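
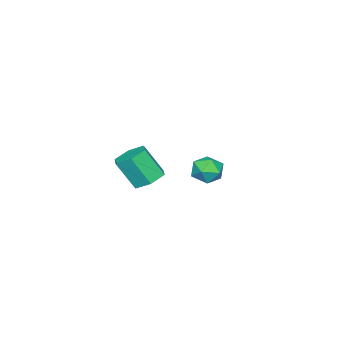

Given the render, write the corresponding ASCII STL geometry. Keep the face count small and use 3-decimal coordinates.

solid 
facet normal -0.180 0.496 -0.849
outer loop
vertex 2.665 3.28 -1.129
vertex 1.893 3.467 -0.856
vertex 2.534 3.984 -0.69
endloop
endfacet
facet normal 0.971 0.226 -0.073
outer loop
vertex 2.665 3.28 -1.129
vertex 2.534 3.984 -0.69
vertex 2.959 2.465 0.263
endloop
endfacet
facet normal 0.971 0.226 -0.074
outer loop
vertex 2.959 2.465 0.263
vertex 2.534 3.984 -0.69
vertex 2.829 3.169 0.703
endloop
endfacet
facet normal 0.179 -0.497 0.849
outer loop
vertex 2.959 2.465 0.263
vertex 2.829 3.169 0.703
vertex 2.187 2.653 0.536
endloop
endfacet
facet normal -0.180 0.496 -0.849
outer loop
vertex 2.534 3.984 -0.69
vertex 1.893 3.467 -0.856
vertex 1.762 4.171 -0.417
endloop
endfacet
facet normal 0.350 0.839 0.417
outer loop
vertex 2.534 3.984 -0.69
vertex 1.762 4.171 -0.417
vertex 2.829 3.169 0.703
endloop
endfacet
facet normal 0.350 0.839 0.417
outer loop
vertex 2.829 3.169 0.703
vertex 1.762 4.171 -0.417
vertex 2.057 3.356 0.976
endloop
endfacet
facet normal 0.179 -0.498 0.848
outer loop
vertex 2.829 3.169 0.703
vertex 2.057 3.356 0.976
vertex 2.187 2.653 0.536
endloop
endfacet
facet normal -0.180 0.496 -0.849
outer loop
vertex 1.762 4.171 -0.417
vertex 1.893 3.467 -0.856
vertex 1.121 3.655 -0.583
endloop
endfacet
facet normal -0.620 0.613 0.490
outer loop
vertex 1.762 4.171 -0.417
vertex 1.121 3.655 -0.583
vertex 2.057 3.356 0.976
endloop
endfacet
facet normal -0.620 0.613 0.490
outer loop
vertex 2.057 3.356 0.976
vertex 1.121 3.655 -0.583
vertex 1.415 2.84 0.809
endloop
endfacet
facet normal 0.179 -0.498 0.848
outer loop
vertex 2.057 3.356 0.976
vertex 1.415 2.84 0.809
vertex 2.187 2.653 0.536
endloop
endfacet
facet normal -0.179 0.497 -0.849
outer loop
vertex 1.121 3.655 -0.583
vertex 1.893 3.467 -0.856
vertex 1.251 2.951 -1.023
endloop
endfacet
facet normal -0.972 -0.225 0.073
outer loop
vertex 1.121 3.655 -0.583
vertex 1.251 2.951 -1.023
vertex 1.415 2.84 0.809
endloop
endfacet
facet normal -0.971 -0.226 0.073
outer loop
vertex 1.415 2.84 0.809
vertex 1.251 2.951 -1.023
vertex 1.546 2.136 0.37
endloop
endfacet
facet normal 0.180 -0.496 0.849
outer loop
vertex 1.415 2.84 0.809
vertex 1.546 2.136 0.37
vertex 2.187 2.653 0.536
endloop
endfacet
facet normal -0.179 0.498 -0.848
outer loop
vertex 1.251 2.951 -1.023
vertex 1.893 3.467 -0.856
vertex 2.023 2.764 -1.296
endloop
endfacet
facet normal -0.350 -0.839 -0.417
outer loop
vertex 1.251 2.951 -1.023
vertex 2.023 2.764 -1.296
vertex 1.546 2.136 0.37
endloop
endfacet
facet normal -0.350 -0.839 -0.417
outer loop
vertex 1.546 2.136 0.37
vertex 2.023 2.764 -1.296
vertex 2.318 1.949 0.097
endloop
endfacet
facet normal 0.180 -0.496 0.849
outer loop
vertex 1.546 2.136 0.37
vertex 2.318 1.949 0.097
vertex 2.187 2.653 0.536
endloop
endfacet
facet normal -0.179 0.498 -0.848
outer loop
vertex 2.023 2.764 -1.296
vertex 1.893 3.467 -0.856
vertex 2.665 3.28 -1.129
endloop
endfacet
facet normal 0.620 -0.613 -0.490
outer loop
vertex 2.023 2.764 -1.296
vertex 2.665 3.28 -1.129
vertex 2.318 1.949 0.097
endloop
endfacet
facet normal 0.620 -0.613 -0.490
outer loop
vertex 2.318 1.949 0.097
vertex 2.665 3.28 -1.129
vertex 2.959 2.465 0.263
endloop
endfacet
facet normal 0.180 -0.496 0.849
outer loop
vertex 2.318 1.949 0.097
vertex 2.959 2.465 0.263
vertex 2.187 2.653 0.536
endloop
endfacet
facet normal 0.515 0.622 0.589
outer loop
vertex -3.527 3.602 -2.888
vertex -3.642 3.059 -2.214
vertex -2.944 2.971 -2.731
endloop
endfacet
facet normal 0.742 0.665 -0.085
outer loop
vertex -3.527 3.602 -2.888
vertex -2.944 2.971 -2.731
vertex -3.191 3.142 -3.55
endloop
endfacet
facet normal 0.188 0.849 -0.494
outer loop
vertex -3.527 3.602 -2.888
vertex -3.191 3.142 -3.55
vertex -4.042 3.336 -3.54
endloop
endfacet
facet normal -0.384 0.920 -0.072
outer loop
vertex -3.527 3.602 -2.888
vertex -4.042 3.336 -3.54
vertex -4.321 3.284 -2.715
endloop
endfacet
facet normal -0.182 0.781 0.598
outer loop
vertex -3.527 3.602 -2.888
vertex -4.321 3.284 -2.715
vertex -3.642 3.059 -2.214
endloop
endfacet
facet normal 0.958 0.015 -0.286
outer loop
vertex -3.191 3.142 -3.55
vertex -2.944 2.971 -2.731
vertex -3.099 2.316 -3.285
endloop
endfacet
facet normal 0.590 -0.053 0.806
outer loop
vertex -2.944 2.971 -2.731
vertex -3.642 3.059 -2.214
vertex -3.378 2.264 -2.46
endloop
endfacet
facet normal -0.537 0.203 0.819
outer loop
vertex -3.642 3.059 -2.214
vertex -4.321 3.284 -2.715
vertex -4.229 2.458 -2.45
endloop
endfacet
facet normal -0.864 0.429 -0.265
outer loop
vertex -4.321 3.284 -2.715
vertex -4.042 3.336 -3.54
vertex -4.476 2.629 -3.269
endloop
endfacet
facet normal 0.060 0.313 -0.948
outer loop
vertex -4.042 3.336 -3.54
vertex -3.191 3.142 -3.55
vertex -3.778 2.541 -3.786
endloop
endfacet
facet normal 0.384 -0.920 0.072
outer loop
vertex -3.893 1.998 -3.112
vertex -3.099 2.316 -3.285
vertex -3.378 2.264 -2.46
endloop
endfacet
facet normal -0.188 -0.849 0.494
outer loop
vertex -3.893 1.998 -3.112
vertex -3.378 2.264 -2.46
vertex -4.229 2.458 -2.45
endloop
endfacet
facet normal -0.742 -0.665 0.085
outer loop
vertex -3.893 1.998 -3.112
vertex -4.229 2.458 -2.45
vertex -4.476 2.629 -3.269
endloop
endfacet
facet normal -0.515 -0.622 -0.589
outer loop
vertex -3.893 1.998 -3.112
vertex -4.476 2.629 -3.269
vertex -3.778 2.541 -3.786
endloop
endfacet
facet normal 0.182 -0.781 -0.598
outer loop
vertex -3.893 1.998 -3.112
vertex -3.778 2.541 -3.786
vertex -3.099 2.316 -3.285
endloop
endfacet
facet normal 0.864 -0.429 0.265
outer loop
vertex -3.378 2.264 -2.46
vertex -3.099 2.316 -3.285
vertex -2.944 2.971 -2.731
endloop
endfacet
facet normal -0.060 -0.313 0.948
outer loop
vertex -4.229 2.458 -2.45
vertex -3.378 2.264 -2.46
vertex -3.642 3.059 -2.214
endloop
endfacet
facet normal -0.958 -0.015 0.286
outer loop
vertex -4.476 2.629 -3.269
vertex -4.229 2.458 -2.45
vertex -4.321 3.284 -2.715
endloop
endfacet
facet normal -0.590 0.053 -0.806
outer loop
vertex -3.778 2.541 -3.786
vertex -4.476 2.629 -3.269
vertex -4.042 3.336 -3.54
endloop
endfacet
facet normal 0.537 -0.203 -0.819
outer loop
vertex -3.099 2.316 -3.285
vertex -3.778 2.541 -3.786
vertex -3.191 3.142 -3.55
endloop
endfacet

endsolid


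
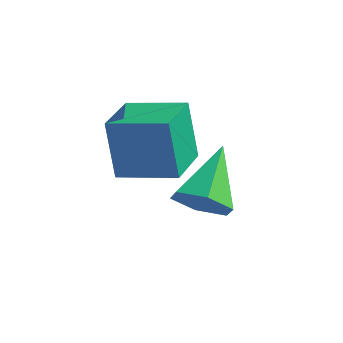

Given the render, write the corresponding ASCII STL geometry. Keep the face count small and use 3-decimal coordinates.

solid 
facet normal 0.008 -0.904 -0.427
outer loop
vertex 0.795 0.405 0.534
vertex 0.489 0.787 -0.281
vertex 1.421 0.715 -0.111
endloop
endfacet
facet normal 0.694 0.087 0.715
outer loop
vertex 0.795 0.405 0.534
vertex 1.421 0.715 -0.111
vertex 0.471 2.613 0.581
endloop
endfacet
facet normal 0.008 -0.905 -0.426
outer loop
vertex 1.421 0.715 -0.111
vertex 0.489 0.787 -0.281
vertex 1.114 1.096 -0.925
endloop
endfacet
facet normal 0.873 0.476 -0.107
outer loop
vertex 1.421 0.715 -0.111
vertex 1.114 1.096 -0.925
vertex 0.471 2.613 0.581
endloop
endfacet
facet normal 0.008 -0.905 -0.426
outer loop
vertex 1.114 1.096 -0.925
vertex 0.489 0.787 -0.281
vertex 0.182 1.168 -1.095
endloop
endfacet
facet normal 0.177 0.730 -0.660
outer loop
vertex 1.114 1.096 -0.925
vertex 0.182 1.168 -1.095
vertex 0.471 2.613 0.581
endloop
endfacet
facet normal 0.009 -0.904 -0.427
outer loop
vertex 0.182 1.168 -1.095
vertex 0.489 0.787 -0.281
vertex -0.443 0.858 -0.451
endloop
endfacet
facet normal -0.700 0.596 -0.393
outer loop
vertex 0.182 1.168 -1.095
vertex -0.443 0.858 -0.451
vertex 0.471 2.613 0.581
endloop
endfacet
facet normal 0.009 -0.904 -0.427
outer loop
vertex -0.443 0.858 -0.451
vertex 0.489 0.787 -0.281
vertex -0.137 0.477 0.363
endloop
endfacet
facet normal -0.880 0.207 0.428
outer loop
vertex -0.443 0.858 -0.451
vertex -0.137 0.477 0.363
vertex 0.471 2.613 0.581
endloop
endfacet
facet normal 0.008 -0.904 -0.427
outer loop
vertex -0.137 0.477 0.363
vertex 0.489 0.787 -0.281
vertex 0.795 0.405 0.534
endloop
endfacet
facet normal -0.184 -0.048 0.982
outer loop
vertex -0.137 0.477 0.363
vertex 0.795 0.405 0.534
vertex 0.471 2.613 0.581
endloop
endfacet
facet normal -0.963 -0.084 -0.256
outer loop
vertex -3.34 3.295 -0.384
vertex -3.336 4.935 -0.935
vertex -2.801 2.68 -2.209
endloop
endfacet
facet normal -0.002 -0.948 0.319
outer loop
vertex -0.904 2.845 -1.705
vertex -3.34 3.295 -0.384
vertex -2.801 2.68 -2.209
endloop
endfacet
facet normal -0.963 -0.084 -0.256
outer loop
vertex -2.801 2.68 -2.209
vertex -3.336 4.935 -0.935
vertex -2.797 4.32 -2.761
endloop
endfacet
facet normal 0.269 -0.308 -0.913
outer loop
vertex -2.797 4.32 -2.761
vertex -0.904 2.845 -1.705
vertex -2.801 2.68 -2.209
endloop
endfacet
facet normal -0.269 0.307 0.913
outer loop
vertex -3.34 3.295 -0.384
vertex -1.439 5.1 -0.431
vertex -3.336 4.935 -0.935
endloop
endfacet
facet normal -0.002 -0.948 0.319
outer loop
vertex -1.443 3.46 0.121
vertex -3.34 3.295 -0.384
vertex -0.904 2.845 -1.705
endloop
endfacet
facet normal -0.270 0.308 0.912
outer loop
vertex -1.443 3.46 0.121
vertex -1.439 5.1 -0.431
vertex -3.34 3.295 -0.384
endloop
endfacet
facet normal 0.002 0.948 -0.319
outer loop
vertex -3.336 4.935 -0.935
vertex -1.439 5.1 -0.431
vertex -2.797 4.32 -2.761
endloop
endfacet
facet normal 0.270 -0.307 -0.913
outer loop
vertex -0.9 4.485 -2.256
vertex -0.904 2.845 -1.705
vertex -2.797 4.32 -2.761
endloop
endfacet
facet normal 0.002 0.948 -0.319
outer loop
vertex -2.797 4.32 -2.761
vertex -1.439 5.1 -0.431
vertex -0.9 4.485 -2.256
endloop
endfacet
facet normal 0.963 0.084 0.256
outer loop
vertex -0.9 4.485 -2.256
vertex -1.443 3.46 0.121
vertex -0.904 2.845 -1.705
endloop
endfacet
facet normal 0.963 0.084 0.256
outer loop
vertex -1.439 5.1 -0.431
vertex -1.443 3.46 0.121
vertex -0.9 4.485 -2.256
endloop
endfacet

endsolid


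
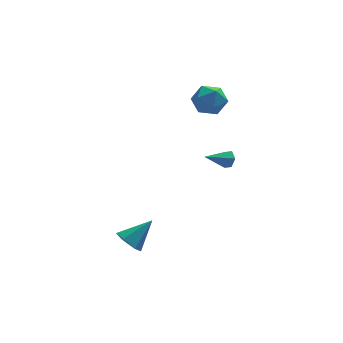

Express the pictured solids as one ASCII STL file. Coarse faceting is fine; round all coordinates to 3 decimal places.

solid 
facet normal -0.731 -0.242 -0.638
outer loop
vertex -3.785 -1.816 -4.979
vertex -4.24 -2.302 -4.274
vertex -4.429 -1.361 -4.414
endloop
endfacet
facet normal 0.420 0.878 -0.228
outer loop
vertex -3.785 -1.816 -4.979
vertex -4.429 -1.361 -4.414
vertex -2.72 -1.798 -2.946
endloop
endfacet
facet normal -0.731 -0.242 -0.639
outer loop
vertex -4.429 -1.361 -4.414
vertex -4.24 -2.302 -4.274
vertex -4.884 -1.848 -3.709
endloop
endfacet
facet normal -0.187 0.861 0.474
outer loop
vertex -4.429 -1.361 -4.414
vertex -4.884 -1.848 -3.709
vertex -2.72 -1.798 -2.946
endloop
endfacet
facet normal -0.731 -0.242 -0.639
outer loop
vertex -4.884 -1.848 -3.709
vertex -4.24 -2.302 -4.274
vertex -4.695 -2.789 -3.569
endloop
endfacet
facet normal -0.333 0.073 0.940
outer loop
vertex -4.884 -1.848 -3.709
vertex -4.695 -2.789 -3.569
vertex -2.72 -1.798 -2.946
endloop
endfacet
facet normal -0.730 -0.242 -0.639
outer loop
vertex -4.695 -2.789 -3.569
vertex -4.24 -2.302 -4.274
vertex -4.05 -3.243 -4.134
endloop
endfacet
facet normal 0.127 -0.697 0.706
outer loop
vertex -4.695 -2.789 -3.569
vertex -4.05 -3.243 -4.134
vertex -2.72 -1.798 -2.946
endloop
endfacet
facet normal -0.730 -0.242 -0.639
outer loop
vertex -4.05 -3.243 -4.134
vertex -4.24 -2.302 -4.274
vertex -3.595 -2.756 -4.839
endloop
endfacet
facet normal 0.734 -0.679 0.004
outer loop
vertex -4.05 -3.243 -4.134
vertex -3.595 -2.756 -4.839
vertex -2.72 -1.798 -2.946
endloop
endfacet
facet normal -0.730 -0.243 -0.639
outer loop
vertex -3.595 -2.756 -4.839
vertex -4.24 -2.302 -4.274
vertex -3.785 -1.816 -4.979
endloop
endfacet
facet normal 0.880 0.109 -0.462
outer loop
vertex -3.595 -2.756 -4.839
vertex -3.785 -1.816 -4.979
vertex -2.72 -1.798 -2.946
endloop
endfacet
facet normal -0.979 -0.204 -0.010
outer loop
vertex 0.684 3.294 3.83
vertex 0.913 2.222 3.32
vertex 0.88 2.323 4.524
endloop
endfacet
facet normal -0.813 0.221 0.539
outer loop
vertex 0.684 3.294 3.83
vertex 0.88 2.323 4.524
vertex 1.368 3.389 4.823
endloop
endfacet
facet normal -0.513 0.813 0.276
outer loop
vertex 0.684 3.294 3.83
vertex 1.368 3.389 4.823
vertex 1.702 3.946 3.803
endloop
endfacet
facet normal -0.494 0.753 -0.435
outer loop
vertex 0.684 3.294 3.83
vertex 1.702 3.946 3.803
vertex 1.421 3.225 2.874
endloop
endfacet
facet normal -0.782 0.124 -0.611
outer loop
vertex 0.684 3.294 3.83
vertex 1.421 3.225 2.874
vertex 0.913 2.222 3.32
endloop
endfacet
facet normal -0.326 -0.114 0.938
outer loop
vertex 1.368 3.389 4.823
vertex 0.88 2.323 4.524
vertex 2.019 2.375 4.926
endloop
endfacet
facet normal -0.594 -0.803 0.051
outer loop
vertex 0.88 2.323 4.524
vertex 0.913 2.222 3.32
vertex 1.738 1.654 3.997
endloop
endfacet
facet normal -0.276 -0.271 -0.922
outer loop
vertex 0.913 2.222 3.32
vertex 1.421 3.225 2.874
vertex 2.072 2.211 2.977
endloop
endfacet
facet normal 0.191 0.747 -0.637
outer loop
vertex 1.421 3.225 2.874
vertex 1.702 3.946 3.803
vertex 2.56 3.277 3.276
endloop
endfacet
facet normal 0.160 0.843 0.513
outer loop
vertex 1.702 3.946 3.803
vertex 1.368 3.389 4.823
vertex 2.527 3.378 4.48
endloop
endfacet
facet normal 0.494 -0.753 0.435
outer loop
vertex 2.756 2.306 3.97
vertex 2.019 2.375 4.926
vertex 1.738 1.654 3.997
endloop
endfacet
facet normal 0.513 -0.813 -0.276
outer loop
vertex 2.756 2.306 3.97
vertex 1.738 1.654 3.997
vertex 2.072 2.211 2.977
endloop
endfacet
facet normal 0.813 -0.221 -0.539
outer loop
vertex 2.756 2.306 3.97
vertex 2.072 2.211 2.977
vertex 2.56 3.277 3.276
endloop
endfacet
facet normal 0.979 0.204 0.010
outer loop
vertex 2.756 2.306 3.97
vertex 2.56 3.277 3.276
vertex 2.527 3.378 4.48
endloop
endfacet
facet normal 0.782 -0.124 0.611
outer loop
vertex 2.756 2.306 3.97
vertex 2.527 3.378 4.48
vertex 2.019 2.375 4.926
endloop
endfacet
facet normal -0.191 -0.747 0.637
outer loop
vertex 1.738 1.654 3.997
vertex 2.019 2.375 4.926
vertex 0.88 2.323 4.524
endloop
endfacet
facet normal -0.160 -0.843 -0.513
outer loop
vertex 2.072 2.211 2.977
vertex 1.738 1.654 3.997
vertex 0.913 2.222 3.32
endloop
endfacet
facet normal 0.326 0.114 -0.938
outer loop
vertex 2.56 3.277 3.276
vertex 2.072 2.211 2.977
vertex 1.421 3.225 2.874
endloop
endfacet
facet normal 0.594 0.803 -0.051
outer loop
vertex 2.527 3.378 4.48
vertex 2.56 3.277 3.276
vertex 1.702 3.946 3.803
endloop
endfacet
facet normal 0.276 0.271 0.922
outer loop
vertex 2.019 2.375 4.926
vertex 2.527 3.378 4.48
vertex 1.368 3.389 4.823
endloop
endfacet
facet normal 0.871 0.233 -0.432
outer loop
vertex 3.204 2.167 -1.205
vertex 2.894 2.65 -1.57
vertex 3.156 2.8 -0.961
endloop
endfacet
facet normal 0.192 -0.340 0.921
outer loop
vertex 3.204 2.167 -1.205
vertex 3.156 2.8 -0.961
vertex 1.326 2.23 -0.79
endloop
endfacet
facet normal 0.871 0.233 -0.432
outer loop
vertex 3.156 2.8 -0.961
vertex 2.894 2.65 -1.57
vertex 2.846 3.283 -1.325
endloop
endfacet
facet normal -0.097 0.559 0.824
outer loop
vertex 3.156 2.8 -0.961
vertex 2.846 3.283 -1.325
vertex 1.326 2.23 -0.79
endloop
endfacet
facet normal 0.870 0.234 -0.434
outer loop
vertex 2.846 3.283 -1.325
vertex 2.894 2.65 -1.57
vertex 2.583 3.132 -1.934
endloop
endfacet
facet normal -0.560 0.827 0.037
outer loop
vertex 2.846 3.283 -1.325
vertex 2.583 3.132 -1.934
vertex 1.326 2.23 -0.79
endloop
endfacet
facet normal 0.870 0.234 -0.433
outer loop
vertex 2.583 3.132 -1.934
vertex 2.894 2.65 -1.57
vertex 2.631 2.5 -2.179
endloop
endfacet
facet normal -0.733 0.197 -0.651
outer loop
vertex 2.583 3.132 -1.934
vertex 2.631 2.5 -2.179
vertex 1.326 2.23 -0.79
endloop
endfacet
facet normal 0.871 0.233 -0.433
outer loop
vertex 2.631 2.5 -2.179
vertex 2.894 2.65 -1.57
vertex 2.942 2.017 -1.814
endloop
endfacet
facet normal -0.444 -0.704 -0.554
outer loop
vertex 2.631 2.5 -2.179
vertex 2.942 2.017 -1.814
vertex 1.326 2.23 -0.79
endloop
endfacet
facet normal 0.871 0.233 -0.432
outer loop
vertex 2.942 2.017 -1.814
vertex 2.894 2.65 -1.57
vertex 3.204 2.167 -1.205
endloop
endfacet
facet normal 0.019 -0.973 0.232
outer loop
vertex 2.942 2.017 -1.814
vertex 3.204 2.167 -1.205
vertex 1.326 2.23 -0.79
endloop
endfacet

endsolid


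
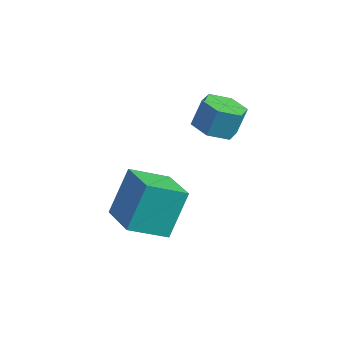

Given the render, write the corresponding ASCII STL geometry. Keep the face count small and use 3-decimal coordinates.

solid 
facet normal -0.084 -0.434 -0.897
outer loop
vertex 2.094 4.267 -1.447
vertex 1.446 3.655 -1.09
vertex 1.161 4.49 -1.467
endloop
endfacet
facet normal 0.218 0.871 -0.441
outer loop
vertex 2.094 4.267 -1.447
vertex 1.161 4.49 -1.467
vertex 2.202 4.817 -0.307
endloop
endfacet
facet normal 0.218 0.870 -0.441
outer loop
vertex 2.202 4.817 -0.307
vertex 1.161 4.49 -1.467
vertex 1.268 5.041 -0.327
endloop
endfacet
facet normal 0.085 0.434 0.897
outer loop
vertex 2.202 4.817 -0.307
vertex 1.268 5.041 -0.327
vertex 1.554 4.205 0.05
endloop
endfacet
facet normal -0.084 -0.434 -0.897
outer loop
vertex 1.161 4.49 -1.467
vertex 1.446 3.655 -1.09
vertex 0.513 3.878 -1.11
endloop
endfacet
facet normal -0.733 0.637 -0.239
outer loop
vertex 1.161 4.49 -1.467
vertex 0.513 3.878 -1.11
vertex 1.268 5.041 -0.327
endloop
endfacet
facet normal -0.733 0.637 -0.239
outer loop
vertex 1.268 5.041 -0.327
vertex 0.513 3.878 -1.11
vertex 0.62 4.429 0.03
endloop
endfacet
facet normal 0.085 0.434 0.897
outer loop
vertex 1.268 5.041 -0.327
vertex 0.62 4.429 0.03
vertex 1.554 4.205 0.05
endloop
endfacet
facet normal -0.084 -0.434 -0.897
outer loop
vertex 0.513 3.878 -1.11
vertex 1.446 3.655 -1.09
vertex 0.798 3.043 -0.733
endloop
endfacet
facet normal -0.951 -0.233 0.202
outer loop
vertex 0.513 3.878 -1.11
vertex 0.798 3.043 -0.733
vertex 0.62 4.429 0.03
endloop
endfacet
facet normal -0.951 -0.234 0.203
outer loop
vertex 0.62 4.429 0.03
vertex 0.798 3.043 -0.733
vertex 0.906 3.593 0.407
endloop
endfacet
facet normal 0.085 0.434 0.897
outer loop
vertex 0.62 4.429 0.03
vertex 0.906 3.593 0.407
vertex 1.554 4.205 0.05
endloop
endfacet
facet normal -0.085 -0.434 -0.897
outer loop
vertex 0.798 3.043 -0.733
vertex 1.446 3.655 -1.09
vertex 1.732 2.819 -0.713
endloop
endfacet
facet normal -0.218 -0.871 0.441
outer loop
vertex 0.798 3.043 -0.733
vertex 1.732 2.819 -0.713
vertex 0.906 3.593 0.407
endloop
endfacet
facet normal -0.218 -0.871 0.441
outer loop
vertex 0.906 3.593 0.407
vertex 1.732 2.819 -0.713
vertex 1.839 3.37 0.427
endloop
endfacet
facet normal 0.084 0.434 0.897
outer loop
vertex 0.906 3.593 0.407
vertex 1.839 3.37 0.427
vertex 1.554 4.205 0.05
endloop
endfacet
facet normal -0.085 -0.434 -0.897
outer loop
vertex 1.732 2.819 -0.713
vertex 1.446 3.655 -1.09
vertex 2.38 3.431 -1.07
endloop
endfacet
facet normal 0.733 -0.637 0.239
outer loop
vertex 1.732 2.819 -0.713
vertex 2.38 3.431 -1.07
vertex 1.839 3.37 0.427
endloop
endfacet
facet normal 0.733 -0.637 0.239
outer loop
vertex 1.839 3.37 0.427
vertex 2.38 3.431 -1.07
vertex 2.487 3.982 0.07
endloop
endfacet
facet normal 0.084 0.434 0.897
outer loop
vertex 1.839 3.37 0.427
vertex 2.487 3.982 0.07
vertex 1.554 4.205 0.05
endloop
endfacet
facet normal -0.085 -0.434 -0.897
outer loop
vertex 2.38 3.431 -1.07
vertex 1.446 3.655 -1.09
vertex 2.094 4.267 -1.447
endloop
endfacet
facet normal 0.951 0.234 -0.202
outer loop
vertex 2.38 3.431 -1.07
vertex 2.094 4.267 -1.447
vertex 2.487 3.982 0.07
endloop
endfacet
facet normal 0.951 0.233 -0.203
outer loop
vertex 2.487 3.982 0.07
vertex 2.094 4.267 -1.447
vertex 2.202 4.817 -0.307
endloop
endfacet
facet normal 0.084 0.434 0.897
outer loop
vertex 2.487 3.982 0.07
vertex 2.202 4.817 -0.307
vertex 1.554 4.205 0.05
endloop
endfacet
facet normal -0.834 0.446 -0.325
outer loop
vertex -0.401 -0.538 -4.283
vertex -0.421 0.709 -2.519
vertex 0.62 0.727 -5.165
endloop
endfacet
facet normal 0.010 -0.577 -0.817
outer loop
vertex 2.221 -0.129 -4.541
vertex -0.401 -0.538 -4.283
vertex 0.62 0.727 -5.165
endloop
endfacet
facet normal -0.834 0.446 -0.325
outer loop
vertex 0.62 0.727 -5.165
vertex -0.421 0.709 -2.519
vertex 0.599 1.974 -3.401
endloop
endfacet
facet normal 0.552 0.684 -0.477
outer loop
vertex 0.599 1.974 -3.401
vertex 2.221 -0.129 -4.541
vertex 0.62 0.727 -5.165
endloop
endfacet
facet normal -0.552 -0.684 0.477
outer loop
vertex -0.401 -0.538 -4.283
vertex 1.18 -0.147 -1.895
vertex -0.421 0.709 -2.519
endloop
endfacet
facet normal 0.010 -0.577 -0.817
outer loop
vertex 1.201 -1.394 -3.659
vertex -0.401 -0.538 -4.283
vertex 2.221 -0.129 -4.541
endloop
endfacet
facet normal -0.551 -0.684 0.477
outer loop
vertex 1.201 -1.394 -3.659
vertex 1.18 -0.147 -1.895
vertex -0.401 -0.538 -4.283
endloop
endfacet
facet normal -0.010 0.577 0.817
outer loop
vertex -0.421 0.709 -2.519
vertex 1.18 -0.147 -1.895
vertex 0.599 1.974 -3.401
endloop
endfacet
facet normal 0.551 0.684 -0.477
outer loop
vertex 2.201 1.118 -2.777
vertex 2.221 -0.129 -4.541
vertex 0.599 1.974 -3.401
endloop
endfacet
facet normal -0.010 0.577 0.817
outer loop
vertex 0.599 1.974 -3.401
vertex 1.18 -0.147 -1.895
vertex 2.201 1.118 -2.777
endloop
endfacet
facet normal 0.834 -0.446 0.325
outer loop
vertex 2.201 1.118 -2.777
vertex 1.201 -1.394 -3.659
vertex 2.221 -0.129 -4.541
endloop
endfacet
facet normal 0.834 -0.446 0.325
outer loop
vertex 1.18 -0.147 -1.895
vertex 1.201 -1.394 -3.659
vertex 2.201 1.118 -2.777
endloop
endfacet

endsolid


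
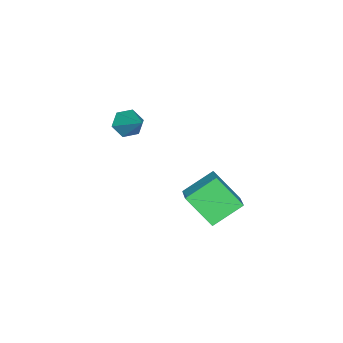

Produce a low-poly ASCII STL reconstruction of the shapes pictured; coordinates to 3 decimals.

solid 
facet normal -0.762 -0.481 -0.434
outer loop
vertex 2.237 1.095 -0.034
vertex 1.039 2.111 0.944
vertex 2.204 2.497 -1.529
endloop
endfacet
facet normal 0.647 -0.549 -0.529
outer loop
vertex 3.301 3.189 -0.904
vertex 2.237 1.095 -0.034
vertex 2.204 2.497 -1.529
endloop
endfacet
facet normal -0.762 -0.481 -0.434
outer loop
vertex 2.204 2.497 -1.529
vertex 1.039 2.111 0.944
vertex 1.006 3.512 -0.551
endloop
endfacet
facet normal -0.016 0.684 -0.729
outer loop
vertex 1.006 3.512 -0.551
vertex 3.301 3.189 -0.904
vertex 2.204 2.497 -1.529
endloop
endfacet
facet normal 0.016 -0.684 0.730
outer loop
vertex 2.237 1.095 -0.034
vertex 2.136 2.803 1.569
vertex 1.039 2.111 0.944
endloop
endfacet
facet normal 0.648 -0.549 -0.529
outer loop
vertex 3.334 1.788 0.591
vertex 2.237 1.095 -0.034
vertex 3.301 3.189 -0.904
endloop
endfacet
facet normal 0.016 -0.684 0.730
outer loop
vertex 3.334 1.788 0.591
vertex 2.136 2.803 1.569
vertex 2.237 1.095 -0.034
endloop
endfacet
facet normal -0.647 0.549 0.529
outer loop
vertex 1.039 2.111 0.944
vertex 2.136 2.803 1.569
vertex 1.006 3.512 -0.551
endloop
endfacet
facet normal -0.016 0.684 -0.730
outer loop
vertex 2.103 4.205 0.074
vertex 3.301 3.189 -0.904
vertex 1.006 3.512 -0.551
endloop
endfacet
facet normal -0.648 0.549 0.529
outer loop
vertex 1.006 3.512 -0.551
vertex 2.136 2.803 1.569
vertex 2.103 4.205 0.074
endloop
endfacet
facet normal 0.762 0.481 0.434
outer loop
vertex 2.103 4.205 0.074
vertex 3.334 1.788 0.591
vertex 3.301 3.189 -0.904
endloop
endfacet
facet normal 0.762 0.481 0.434
outer loop
vertex 2.136 2.803 1.569
vertex 3.334 1.788 0.591
vertex 2.103 4.205 0.074
endloop
endfacet
facet normal -0.485 -0.641 -0.595
outer loop
vertex 0.339 -3.094 0.966
vertex -0.281 -3.149 1.53
vertex -0.312 -2.565 0.927
endloop
endfacet
facet normal 0.539 0.621 -0.569
outer loop
vertex 0.339 -3.094 0.966
vertex -0.312 -2.565 0.927
vertex 0.761 -1.771 2.81
endloop
endfacet
facet normal -0.485 -0.641 -0.595
outer loop
vertex -0.312 -2.565 0.927
vertex -0.281 -3.149 1.53
vertex -0.932 -2.62 1.491
endloop
endfacet
facet normal -0.289 0.930 -0.227
outer loop
vertex -0.312 -2.565 0.927
vertex -0.932 -2.62 1.491
vertex 0.761 -1.771 2.81
endloop
endfacet
facet normal -0.485 -0.641 -0.595
outer loop
vertex -0.932 -2.62 1.491
vertex -0.281 -3.149 1.53
vertex -0.901 -3.203 2.094
endloop
endfacet
facet normal -0.672 0.515 0.532
outer loop
vertex -0.932 -2.62 1.491
vertex -0.901 -3.203 2.094
vertex 0.761 -1.771 2.81
endloop
endfacet
facet normal -0.486 -0.640 -0.595
outer loop
vertex -0.901 -3.203 2.094
vertex -0.281 -3.149 1.53
vertex -0.25 -3.733 2.133
endloop
endfacet
facet normal -0.228 -0.210 0.951
outer loop
vertex -0.901 -3.203 2.094
vertex -0.25 -3.733 2.133
vertex 0.761 -1.771 2.81
endloop
endfacet
facet normal -0.485 -0.641 -0.595
outer loop
vertex -0.25 -3.733 2.133
vertex -0.281 -3.149 1.53
vertex 0.37 -3.678 1.569
endloop
endfacet
facet normal 0.600 -0.519 0.609
outer loop
vertex -0.25 -3.733 2.133
vertex 0.37 -3.678 1.569
vertex 0.761 -1.771 2.81
endloop
endfacet
facet normal -0.485 -0.641 -0.595
outer loop
vertex 0.37 -3.678 1.569
vertex -0.281 -3.149 1.53
vertex 0.339 -3.094 0.966
endloop
endfacet
facet normal 0.983 -0.103 -0.151
outer loop
vertex 0.37 -3.678 1.569
vertex 0.339 -3.094 0.966
vertex 0.761 -1.771 2.81
endloop
endfacet

endsolid


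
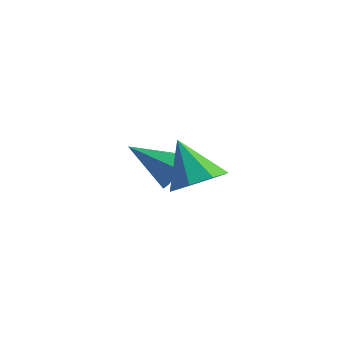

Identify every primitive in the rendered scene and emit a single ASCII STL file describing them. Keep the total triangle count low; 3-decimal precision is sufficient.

solid 
facet normal 0.780 0.365 -0.508
outer loop
vertex 1.036 1.419 0.18
vertex 0.659 1.242 -0.526
vertex 0.622 1.933 -0.086
endloop
endfacet
facet normal -0.072 0.412 0.908
outer loop
vertex 1.036 1.419 0.18
vertex 0.622 1.933 -0.086
vertex -0.799 0.558 0.426
endloop
endfacet
facet normal 0.779 0.366 -0.509
outer loop
vertex 0.622 1.933 -0.086
vertex 0.659 1.242 -0.526
vertex 0.235 1.926 -0.683
endloop
endfacet
facet normal -0.576 0.731 0.365
outer loop
vertex 0.622 1.933 -0.086
vertex 0.235 1.926 -0.683
vertex -0.799 0.558 0.426
endloop
endfacet
facet normal 0.779 0.366 -0.509
outer loop
vertex 0.235 1.926 -0.683
vertex 0.659 1.242 -0.526
vertex 0.167 1.404 -1.162
endloop
endfacet
facet normal -0.862 0.399 -0.312
outer loop
vertex 0.235 1.926 -0.683
vertex 0.167 1.404 -1.162
vertex -0.799 0.558 0.426
endloop
endfacet
facet normal 0.779 0.366 -0.509
outer loop
vertex 0.167 1.404 -1.162
vertex 0.659 1.242 -0.526
vertex 0.47 0.76 -1.162
endloop
endfacet
facet normal -0.714 -0.336 -0.614
outer loop
vertex 0.167 1.404 -1.162
vertex 0.47 0.76 -1.162
vertex -0.799 0.558 0.426
endloop
endfacet
facet normal 0.780 0.365 -0.509
outer loop
vertex 0.47 0.76 -1.162
vertex 0.659 1.242 -0.526
vertex 0.914 0.479 -0.683
endloop
endfacet
facet normal -0.244 -0.918 -0.312
outer loop
vertex 0.47 0.76 -1.162
vertex 0.914 0.479 -0.683
vertex -0.799 0.558 0.426
endloop
endfacet
facet normal 0.779 0.365 -0.509
outer loop
vertex 0.914 0.479 -0.683
vertex 0.659 1.242 -0.526
vertex 1.167 0.772 -0.086
endloop
endfacet
facet normal 0.194 -0.911 0.365
outer loop
vertex 0.914 0.479 -0.683
vertex 1.167 0.772 -0.086
vertex -0.799 0.558 0.426
endloop
endfacet
facet normal 0.779 0.367 -0.508
outer loop
vertex 1.167 0.772 -0.086
vertex 0.659 1.242 -0.526
vertex 1.036 1.419 0.18
endloop
endfacet
facet normal 0.271 -0.319 0.908
outer loop
vertex 1.167 0.772 -0.086
vertex 1.036 1.419 0.18
vertex -0.799 0.558 0.426
endloop
endfacet
facet normal 0.589 -0.148 -0.794
outer loop
vertex 4.359 -1.06 1.751
vertex 3.624 -1.516 1.291
vertex 3.935 -0.589 1.349
endloop
endfacet
facet normal 0.235 0.745 0.625
outer loop
vertex 4.359 -1.06 1.751
vertex 3.935 -0.589 1.349
vertex 2.616 -1.264 2.649
endloop
endfacet
facet normal 0.589 -0.148 -0.794
outer loop
vertex 3.935 -0.589 1.349
vertex 3.624 -1.516 1.291
vertex 3.329 -0.662 0.913
endloop
endfacet
facet normal -0.268 0.939 0.215
outer loop
vertex 3.935 -0.589 1.349
vertex 3.329 -0.662 0.913
vertex 2.616 -1.264 2.649
endloop
endfacet
facet normal 0.590 -0.148 -0.794
outer loop
vertex 3.329 -0.662 0.913
vertex 3.624 -1.516 1.291
vertex 2.896 -1.235 0.698
endloop
endfacet
facet normal -0.775 0.624 -0.102
outer loop
vertex 3.329 -0.662 0.913
vertex 2.896 -1.235 0.698
vertex 2.616 -1.264 2.649
endloop
endfacet
facet normal 0.589 -0.149 -0.794
outer loop
vertex 2.896 -1.235 0.698
vertex 3.624 -1.516 1.291
vertex 2.889 -1.973 0.831
endloop
endfacet
facet normal -0.990 -0.016 -0.142
outer loop
vertex 2.896 -1.235 0.698
vertex 2.889 -1.973 0.831
vertex 2.616 -1.264 2.649
endloop
endfacet
facet normal 0.589 -0.148 -0.794
outer loop
vertex 2.889 -1.973 0.831
vertex 3.624 -1.516 1.291
vertex 3.313 -2.444 1.233
endloop
endfacet
facet normal -0.786 -0.607 0.119
outer loop
vertex 2.889 -1.973 0.831
vertex 3.313 -2.444 1.233
vertex 2.616 -1.264 2.649
endloop
endfacet
facet normal 0.590 -0.148 -0.794
outer loop
vertex 3.313 -2.444 1.233
vertex 3.624 -1.516 1.291
vertex 3.918 -2.371 1.669
endloop
endfacet
facet normal -0.284 -0.801 0.528
outer loop
vertex 3.313 -2.444 1.233
vertex 3.918 -2.371 1.669
vertex 2.616 -1.264 2.649
endloop
endfacet
facet normal 0.589 -0.148 -0.794
outer loop
vertex 3.918 -2.371 1.669
vertex 3.624 -1.516 1.291
vertex 4.352 -1.798 1.884
endloop
endfacet
facet normal 0.223 -0.486 0.845
outer loop
vertex 3.918 -2.371 1.669
vertex 4.352 -1.798 1.884
vertex 2.616 -1.264 2.649
endloop
endfacet
facet normal 0.589 -0.149 -0.794
outer loop
vertex 4.352 -1.798 1.884
vertex 3.624 -1.516 1.291
vertex 4.359 -1.06 1.751
endloop
endfacet
facet normal 0.438 0.155 0.885
outer loop
vertex 4.352 -1.798 1.884
vertex 4.359 -1.06 1.751
vertex 2.616 -1.264 2.649
endloop
endfacet

endsolid


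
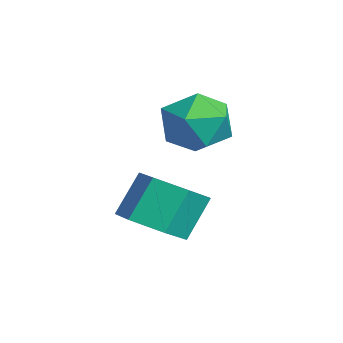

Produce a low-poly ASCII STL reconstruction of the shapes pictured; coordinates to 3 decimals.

solid 
facet normal 0.269 -0.501 -0.822
outer loop
vertex 3.081 1.705 0.38
vertex 2.613 0.96 0.681
vertex 2.185 1.595 0.154
endloop
endfacet
facet normal 0.024 0.858 -0.514
outer loop
vertex 3.081 1.705 0.38
vertex 2.185 1.595 0.154
vertex 2.714 2.386 1.499
endloop
endfacet
facet normal 0.025 0.857 -0.514
outer loop
vertex 2.714 2.386 1.499
vertex 2.185 1.595 0.154
vertex 1.819 2.276 1.272
endloop
endfacet
facet normal -0.270 0.500 0.823
outer loop
vertex 2.714 2.386 1.499
vertex 1.819 2.276 1.272
vertex 2.247 1.64 1.799
endloop
endfacet
facet normal 0.270 -0.501 -0.822
outer loop
vertex 2.185 1.595 0.154
vertex 2.613 0.96 0.681
vertex 1.718 0.85 0.454
endloop
endfacet
facet normal -0.821 0.326 -0.468
outer loop
vertex 2.185 1.595 0.154
vertex 1.718 0.85 0.454
vertex 1.819 2.276 1.272
endloop
endfacet
facet normal -0.821 0.327 -0.468
outer loop
vertex 1.819 2.276 1.272
vertex 1.718 0.85 0.454
vertex 1.351 1.53 1.573
endloop
endfacet
facet normal -0.269 0.501 0.823
outer loop
vertex 1.819 2.276 1.272
vertex 1.351 1.53 1.573
vertex 2.247 1.64 1.799
endloop
endfacet
facet normal 0.270 -0.500 -0.823
outer loop
vertex 1.718 0.85 0.454
vertex 2.613 0.96 0.681
vertex 2.146 0.214 0.981
endloop
endfacet
facet normal -0.846 -0.531 0.046
outer loop
vertex 1.718 0.85 0.454
vertex 2.146 0.214 0.981
vertex 1.351 1.53 1.573
endloop
endfacet
facet normal -0.846 -0.532 0.046
outer loop
vertex 1.351 1.53 1.573
vertex 2.146 0.214 0.981
vertex 1.779 0.895 2.1
endloop
endfacet
facet normal -0.269 0.501 0.822
outer loop
vertex 1.351 1.53 1.573
vertex 1.779 0.895 2.1
vertex 2.247 1.64 1.799
endloop
endfacet
facet normal 0.270 -0.500 -0.823
outer loop
vertex 2.146 0.214 0.981
vertex 2.613 0.96 0.681
vertex 3.041 0.324 1.208
endloop
endfacet
facet normal -0.025 -0.858 0.514
outer loop
vertex 2.146 0.214 0.981
vertex 3.041 0.324 1.208
vertex 1.779 0.895 2.1
endloop
endfacet
facet normal -0.024 -0.857 0.514
outer loop
vertex 1.779 0.895 2.1
vertex 3.041 0.324 1.208
vertex 2.675 1.005 2.326
endloop
endfacet
facet normal -0.269 0.501 0.822
outer loop
vertex 1.779 0.895 2.1
vertex 2.675 1.005 2.326
vertex 2.247 1.64 1.799
endloop
endfacet
facet normal 0.269 -0.501 -0.823
outer loop
vertex 3.041 0.324 1.208
vertex 2.613 0.96 0.681
vertex 3.509 1.07 0.907
endloop
endfacet
facet normal 0.821 -0.327 0.468
outer loop
vertex 3.041 0.324 1.208
vertex 3.509 1.07 0.907
vertex 2.675 1.005 2.326
endloop
endfacet
facet normal 0.821 -0.326 0.468
outer loop
vertex 2.675 1.005 2.326
vertex 3.509 1.07 0.907
vertex 3.142 1.75 2.026
endloop
endfacet
facet normal -0.270 0.501 0.822
outer loop
vertex 2.675 1.005 2.326
vertex 3.142 1.75 2.026
vertex 2.247 1.64 1.799
endloop
endfacet
facet normal 0.269 -0.501 -0.822
outer loop
vertex 3.509 1.07 0.907
vertex 2.613 0.96 0.681
vertex 3.081 1.705 0.38
endloop
endfacet
facet normal 0.846 0.532 -0.046
outer loop
vertex 3.509 1.07 0.907
vertex 3.081 1.705 0.38
vertex 3.142 1.75 2.026
endloop
endfacet
facet normal 0.846 0.531 -0.046
outer loop
vertex 3.142 1.75 2.026
vertex 3.081 1.705 0.38
vertex 2.714 2.386 1.499
endloop
endfacet
facet normal -0.270 0.500 0.823
outer loop
vertex 3.142 1.75 2.026
vertex 2.714 2.386 1.499
vertex 2.247 1.64 1.799
endloop
endfacet
facet normal 0.187 0.600 0.778
outer loop
vertex 0.49 3.419 3.581
vertex 0.783 2.604 4.14
vertex 1.475 3.119 3.576
endloop
endfacet
facet normal 0.288 0.944 0.160
outer loop
vertex 0.49 3.419 3.581
vertex 1.475 3.119 3.576
vertex 1.02 3.407 2.698
endloop
endfacet
facet normal -0.323 0.924 -0.206
outer loop
vertex 0.49 3.419 3.581
vertex 1.02 3.407 2.698
vertex 0.046 3.071 2.719
endloop
endfacet
facet normal -0.802 0.568 0.184
outer loop
vertex 0.49 3.419 3.581
vertex 0.046 3.071 2.719
vertex -0.101 2.575 3.61
endloop
endfacet
facet normal -0.487 0.368 0.792
outer loop
vertex 0.49 3.419 3.581
vertex -0.101 2.575 3.61
vertex 0.783 2.604 4.14
endloop
endfacet
facet normal 0.781 0.587 -0.212
outer loop
vertex 1.02 3.407 2.698
vertex 1.475 3.119 3.576
vertex 1.641 2.585 2.71
endloop
endfacet
facet normal 0.618 0.030 0.786
outer loop
vertex 1.475 3.119 3.576
vertex 0.783 2.604 4.14
vertex 1.494 2.089 3.601
endloop
endfacet
facet normal -0.474 -0.346 0.810
outer loop
vertex 0.783 2.604 4.14
vertex -0.101 2.575 3.61
vertex 0.52 1.753 3.622
endloop
endfacet
facet normal -0.984 -0.022 -0.175
outer loop
vertex -0.101 2.575 3.61
vertex 0.046 3.071 2.719
vertex 0.065 2.041 2.744
endloop
endfacet
facet normal -0.209 0.555 -0.805
outer loop
vertex 0.046 3.071 2.719
vertex 1.02 3.407 2.698
vertex 0.757 2.556 2.18
endloop
endfacet
facet normal 0.802 -0.568 -0.184
outer loop
vertex 1.05 1.741 2.739
vertex 1.641 2.585 2.71
vertex 1.494 2.089 3.601
endloop
endfacet
facet normal 0.323 -0.924 0.206
outer loop
vertex 1.05 1.741 2.739
vertex 1.494 2.089 3.601
vertex 0.52 1.753 3.622
endloop
endfacet
facet normal -0.288 -0.944 -0.160
outer loop
vertex 1.05 1.741 2.739
vertex 0.52 1.753 3.622
vertex 0.065 2.041 2.744
endloop
endfacet
facet normal -0.187 -0.600 -0.778
outer loop
vertex 1.05 1.741 2.739
vertex 0.065 2.041 2.744
vertex 0.757 2.556 2.18
endloop
endfacet
facet normal 0.487 -0.368 -0.792
outer loop
vertex 1.05 1.741 2.739
vertex 0.757 2.556 2.18
vertex 1.641 2.585 2.71
endloop
endfacet
facet normal 0.984 0.022 0.175
outer loop
vertex 1.494 2.089 3.601
vertex 1.641 2.585 2.71
vertex 1.475 3.119 3.576
endloop
endfacet
facet normal 0.209 -0.555 0.805
outer loop
vertex 0.52 1.753 3.622
vertex 1.494 2.089 3.601
vertex 0.783 2.604 4.14
endloop
endfacet
facet normal -0.781 -0.587 0.212
outer loop
vertex 0.065 2.041 2.744
vertex 0.52 1.753 3.622
vertex -0.101 2.575 3.61
endloop
endfacet
facet normal -0.618 -0.030 -0.786
outer loop
vertex 0.757 2.556 2.18
vertex 0.065 2.041 2.744
vertex 0.046 3.071 2.719
endloop
endfacet
facet normal 0.474 0.346 -0.810
outer loop
vertex 1.641 2.585 2.71
vertex 0.757 2.556 2.18
vertex 1.02 3.407 2.698
endloop
endfacet

endsolid


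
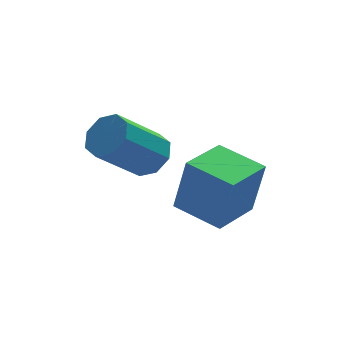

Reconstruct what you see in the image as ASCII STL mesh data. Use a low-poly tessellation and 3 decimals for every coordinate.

solid 
facet normal 0.702 0.145 -0.697
outer loop
vertex 2.864 3.747 -2.698
vertex 2.421 3.343 -3.228
vertex 2.481 4.11 -3.008
endloop
endfacet
facet normal 0.341 0.792 0.507
outer loop
vertex 2.864 3.747 -2.698
vertex 2.481 4.11 -3.008
vertex 1.483 3.461 -1.323
endloop
endfacet
facet normal 0.340 0.792 0.507
outer loop
vertex 1.483 3.461 -1.323
vertex 2.481 4.11 -3.008
vertex 1.099 3.824 -1.633
endloop
endfacet
facet normal -0.701 -0.145 0.699
outer loop
vertex 1.483 3.461 -1.323
vertex 1.099 3.824 -1.633
vertex 1.039 3.057 -1.852
endloop
endfacet
facet normal 0.701 0.145 -0.698
outer loop
vertex 2.481 4.11 -3.008
vertex 2.421 3.343 -3.228
vertex 2.062 4.023 -3.447
endloop
endfacet
facet normal -0.203 0.979 -0.000
outer loop
vertex 2.481 4.11 -3.008
vertex 2.062 4.023 -3.447
vertex 1.099 3.824 -1.633
endloop
endfacet
facet normal -0.202 0.979 0.000
outer loop
vertex 1.099 3.824 -1.633
vertex 2.062 4.023 -3.447
vertex 0.681 3.738 -2.072
endloop
endfacet
facet normal -0.702 -0.144 0.697
outer loop
vertex 1.099 3.824 -1.633
vertex 0.681 3.738 -2.072
vertex 1.039 3.057 -1.852
endloop
endfacet
facet normal 0.701 0.145 -0.698
outer loop
vertex 2.062 4.023 -3.447
vertex 2.421 3.343 -3.228
vertex 1.854 3.538 -3.757
endloop
endfacet
facet normal -0.627 0.592 -0.506
outer loop
vertex 2.062 4.023 -3.447
vertex 1.854 3.538 -3.757
vertex 0.681 3.738 -2.072
endloop
endfacet
facet normal -0.626 0.593 -0.506
outer loop
vertex 0.681 3.738 -2.072
vertex 1.854 3.538 -3.757
vertex 0.472 3.253 -2.382
endloop
endfacet
facet normal -0.702 -0.144 0.698
outer loop
vertex 0.681 3.738 -2.072
vertex 0.472 3.253 -2.382
vertex 1.039 3.057 -1.852
endloop
endfacet
facet normal 0.701 0.144 -0.698
outer loop
vertex 1.854 3.538 -3.757
vertex 2.421 3.343 -3.228
vertex 1.977 2.939 -3.757
endloop
endfacet
facet normal -0.684 -0.140 -0.716
outer loop
vertex 1.854 3.538 -3.757
vertex 1.977 2.939 -3.757
vertex 0.472 3.253 -2.382
endloop
endfacet
facet normal -0.684 -0.141 -0.716
outer loop
vertex 0.472 3.253 -2.382
vertex 1.977 2.939 -3.757
vertex 0.596 2.653 -2.382
endloop
endfacet
facet normal -0.702 -0.145 0.697
outer loop
vertex 0.472 3.253 -2.382
vertex 0.596 2.653 -2.382
vertex 1.039 3.057 -1.852
endloop
endfacet
facet normal 0.701 0.145 -0.699
outer loop
vertex 1.977 2.939 -3.757
vertex 2.421 3.343 -3.228
vertex 2.361 2.576 -3.447
endloop
endfacet
facet normal -0.340 -0.792 -0.506
outer loop
vertex 1.977 2.939 -3.757
vertex 2.361 2.576 -3.447
vertex 0.596 2.653 -2.382
endloop
endfacet
facet normal -0.340 -0.792 -0.507
outer loop
vertex 0.596 2.653 -2.382
vertex 2.361 2.576 -3.447
vertex 0.979 2.29 -2.072
endloop
endfacet
facet normal -0.702 -0.145 0.697
outer loop
vertex 0.596 2.653 -2.382
vertex 0.979 2.29 -2.072
vertex 1.039 3.057 -1.852
endloop
endfacet
facet normal 0.702 0.144 -0.697
outer loop
vertex 2.361 2.576 -3.447
vertex 2.421 3.343 -3.228
vertex 2.779 2.662 -3.008
endloop
endfacet
facet normal 0.202 -0.979 -0.001
outer loop
vertex 2.361 2.576 -3.447
vertex 2.779 2.662 -3.008
vertex 0.979 2.29 -2.072
endloop
endfacet
facet normal 0.203 -0.979 0.001
outer loop
vertex 0.979 2.29 -2.072
vertex 2.779 2.662 -3.008
vertex 1.398 2.377 -1.633
endloop
endfacet
facet normal -0.701 -0.145 0.698
outer loop
vertex 0.979 2.29 -2.072
vertex 1.398 2.377 -1.633
vertex 1.039 3.057 -1.852
endloop
endfacet
facet normal 0.702 0.144 -0.698
outer loop
vertex 2.779 2.662 -3.008
vertex 2.421 3.343 -3.228
vertex 2.988 3.147 -2.698
endloop
endfacet
facet normal 0.626 -0.593 0.506
outer loop
vertex 2.779 2.662 -3.008
vertex 2.988 3.147 -2.698
vertex 1.398 2.377 -1.633
endloop
endfacet
facet normal 0.626 -0.592 0.507
outer loop
vertex 1.398 2.377 -1.633
vertex 2.988 3.147 -2.698
vertex 1.606 2.862 -1.323
endloop
endfacet
facet normal -0.701 -0.145 0.698
outer loop
vertex 1.398 2.377 -1.633
vertex 1.606 2.862 -1.323
vertex 1.039 3.057 -1.852
endloop
endfacet
facet normal 0.702 0.145 -0.697
outer loop
vertex 2.988 3.147 -2.698
vertex 2.421 3.343 -3.228
vertex 2.864 3.747 -2.698
endloop
endfacet
facet normal 0.683 0.141 0.716
outer loop
vertex 2.988 3.147 -2.698
vertex 2.864 3.747 -2.698
vertex 1.606 2.862 -1.323
endloop
endfacet
facet normal 0.684 0.140 0.716
outer loop
vertex 1.606 2.862 -1.323
vertex 2.864 3.747 -2.698
vertex 1.483 3.461 -1.323
endloop
endfacet
facet normal -0.701 -0.144 0.698
outer loop
vertex 1.606 2.862 -1.323
vertex 1.483 3.461 -1.323
vertex 1.039 3.057 -1.852
endloop
endfacet
facet normal -0.547 0.825 0.144
outer loop
vertex 2.963 1.786 -2.642
vertex 4.328 2.726 -2.848
vertex 2.621 1.879 -4.478
endloop
endfacet
facet normal -0.817 -0.563 0.124
outer loop
vertex 3.512 0.534 -4.712
vertex 2.963 1.786 -2.642
vertex 2.621 1.879 -4.478
endloop
endfacet
facet normal -0.546 0.825 0.143
outer loop
vertex 2.621 1.879 -4.478
vertex 4.328 2.726 -2.848
vertex 3.987 2.819 -4.684
endloop
endfacet
facet normal -0.182 0.050 -0.982
outer loop
vertex 3.987 2.819 -4.684
vertex 3.512 0.534 -4.712
vertex 2.621 1.879 -4.478
endloop
endfacet
facet normal 0.183 -0.050 0.982
outer loop
vertex 2.963 1.786 -2.642
vertex 5.219 1.381 -3.082
vertex 4.328 2.726 -2.848
endloop
endfacet
facet normal -0.818 -0.562 0.123
outer loop
vertex 3.853 0.441 -2.876
vertex 2.963 1.786 -2.642
vertex 3.512 0.534 -4.712
endloop
endfacet
facet normal 0.183 -0.050 0.982
outer loop
vertex 3.853 0.441 -2.876
vertex 5.219 1.381 -3.082
vertex 2.963 1.786 -2.642
endloop
endfacet
facet normal 0.817 0.563 -0.123
outer loop
vertex 4.328 2.726 -2.848
vertex 5.219 1.381 -3.082
vertex 3.987 2.819 -4.684
endloop
endfacet
facet normal -0.183 0.050 -0.982
outer loop
vertex 4.877 1.474 -4.918
vertex 3.512 0.534 -4.712
vertex 3.987 2.819 -4.684
endloop
endfacet
facet normal 0.817 0.562 -0.124
outer loop
vertex 3.987 2.819 -4.684
vertex 5.219 1.381 -3.082
vertex 4.877 1.474 -4.918
endloop
endfacet
facet normal 0.547 -0.825 -0.143
outer loop
vertex 4.877 1.474 -4.918
vertex 3.853 0.441 -2.876
vertex 3.512 0.534 -4.712
endloop
endfacet
facet normal 0.546 -0.825 -0.144
outer loop
vertex 5.219 1.381 -3.082
vertex 3.853 0.441 -2.876
vertex 4.877 1.474 -4.918
endloop
endfacet

endsolid


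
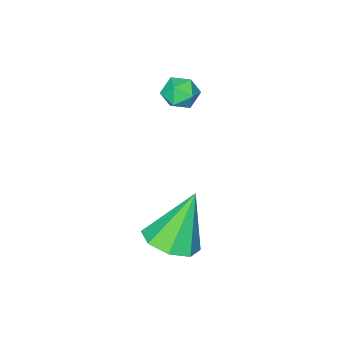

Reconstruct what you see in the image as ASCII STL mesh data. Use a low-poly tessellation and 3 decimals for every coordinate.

solid 
facet normal 0.419 -0.077 -0.905
outer loop
vertex 0.349 0.109 -0.317
vertex -0.464 0.166 -0.698
vertex 0.168 0.759 -0.456
endloop
endfacet
facet normal 0.634 0.326 0.701
outer loop
vertex 0.349 0.109 -0.317
vertex 0.168 0.759 -0.456
vertex -1.276 0.314 1.058
endloop
endfacet
facet normal 0.418 -0.076 -0.905
outer loop
vertex 0.168 0.759 -0.456
vertex -0.464 0.166 -0.698
vertex -0.383 1.061 -0.736
endloop
endfacet
facet normal 0.229 0.853 0.469
outer loop
vertex 0.168 0.759 -0.456
vertex -0.383 1.061 -0.736
vertex -1.276 0.314 1.058
endloop
endfacet
facet normal 0.418 -0.076 -0.905
outer loop
vertex -0.383 1.061 -0.736
vertex -0.464 0.166 -0.698
vertex -0.982 0.839 -0.994
endloop
endfacet
facet normal -0.406 0.897 0.171
outer loop
vertex -0.383 1.061 -0.736
vertex -0.982 0.839 -0.994
vertex -1.276 0.314 1.058
endloop
endfacet
facet normal 0.418 -0.076 -0.905
outer loop
vertex -0.982 0.839 -0.994
vertex -0.464 0.166 -0.698
vertex -1.278 0.223 -1.079
endloop
endfacet
facet normal -0.900 0.435 -0.018
outer loop
vertex -0.982 0.839 -0.994
vertex -1.278 0.223 -1.079
vertex -1.276 0.314 1.058
endloop
endfacet
facet normal 0.418 -0.076 -0.905
outer loop
vertex -1.278 0.223 -1.079
vertex -0.464 0.166 -0.698
vertex -1.096 -0.427 -0.94
endloop
endfacet
facet normal -0.964 -0.267 0.012
outer loop
vertex -1.278 0.223 -1.079
vertex -1.096 -0.427 -0.94
vertex -1.276 0.314 1.058
endloop
endfacet
facet normal 0.418 -0.076 -0.905
outer loop
vertex -1.096 -0.427 -0.94
vertex -0.464 0.166 -0.698
vertex -0.545 -0.73 -0.66
endloop
endfacet
facet normal -0.559 -0.792 0.243
outer loop
vertex -1.096 -0.427 -0.94
vertex -0.545 -0.73 -0.66
vertex -1.276 0.314 1.058
endloop
endfacet
facet normal 0.419 -0.076 -0.905
outer loop
vertex -0.545 -0.73 -0.66
vertex -0.464 0.166 -0.698
vertex 0.054 -0.508 -0.401
endloop
endfacet
facet normal 0.076 -0.837 0.541
outer loop
vertex -0.545 -0.73 -0.66
vertex 0.054 -0.508 -0.401
vertex -1.276 0.314 1.058
endloop
endfacet
facet normal 0.419 -0.077 -0.905
outer loop
vertex 0.054 -0.508 -0.401
vertex -0.464 0.166 -0.698
vertex 0.349 0.109 -0.317
endloop
endfacet
facet normal 0.572 -0.373 0.731
outer loop
vertex 0.054 -0.508 -0.401
vertex 0.349 0.109 -0.317
vertex -1.276 0.314 1.058
endloop
endfacet
facet normal -0.498 0.734 0.462
outer loop
vertex -4.453 -2.8 1.743
vertex -4.24 -3.019 2.32
vertex -3.893 -2.576 1.991
endloop
endfacet
facet normal -0.291 0.938 -0.190
outer loop
vertex -4.453 -2.8 1.743
vertex -3.893 -2.576 1.991
vertex -3.935 -2.718 1.356
endloop
endfacet
facet normal -0.572 0.483 -0.663
outer loop
vertex -4.453 -2.8 1.743
vertex -3.935 -2.718 1.356
vertex -4.309 -3.248 1.292
endloop
endfacet
facet normal -0.953 -0.003 -0.302
outer loop
vertex -4.453 -2.8 1.743
vertex -4.309 -3.248 1.292
vertex -4.497 -3.434 1.888
endloop
endfacet
facet normal -0.907 0.153 0.393
outer loop
vertex -4.453 -2.8 1.743
vertex -4.497 -3.434 1.888
vertex -4.24 -3.019 2.32
endloop
endfacet
facet normal 0.420 0.880 -0.224
outer loop
vertex -3.935 -2.718 1.356
vertex -3.893 -2.576 1.991
vertex -3.403 -2.886 1.692
endloop
endfacet
facet normal 0.086 0.550 0.831
outer loop
vertex -3.893 -2.576 1.991
vertex -4.24 -3.019 2.32
vertex -3.591 -3.072 2.288
endloop
endfacet
facet normal -0.577 -0.390 0.718
outer loop
vertex -4.24 -3.019 2.32
vertex -4.497 -3.434 1.888
vertex -3.965 -3.602 2.224
endloop
endfacet
facet normal -0.652 -0.640 -0.406
outer loop
vertex -4.497 -3.434 1.888
vertex -4.309 -3.248 1.292
vertex -4.007 -3.744 1.589
endloop
endfacet
facet normal -0.037 0.145 -0.989
outer loop
vertex -4.309 -3.248 1.292
vertex -3.935 -2.718 1.356
vertex -3.66 -3.301 1.26
endloop
endfacet
facet normal 0.953 0.003 0.302
outer loop
vertex -3.447 -3.52 1.837
vertex -3.403 -2.886 1.692
vertex -3.591 -3.072 2.288
endloop
endfacet
facet normal 0.572 -0.483 0.663
outer loop
vertex -3.447 -3.52 1.837
vertex -3.591 -3.072 2.288
vertex -3.965 -3.602 2.224
endloop
endfacet
facet normal 0.291 -0.938 0.190
outer loop
vertex -3.447 -3.52 1.837
vertex -3.965 -3.602 2.224
vertex -4.007 -3.744 1.589
endloop
endfacet
facet normal 0.498 -0.734 -0.462
outer loop
vertex -3.447 -3.52 1.837
vertex -4.007 -3.744 1.589
vertex -3.66 -3.301 1.26
endloop
endfacet
facet normal 0.907 -0.153 -0.393
outer loop
vertex -3.447 -3.52 1.837
vertex -3.66 -3.301 1.26
vertex -3.403 -2.886 1.692
endloop
endfacet
facet normal 0.652 0.640 0.406
outer loop
vertex -3.591 -3.072 2.288
vertex -3.403 -2.886 1.692
vertex -3.893 -2.576 1.991
endloop
endfacet
facet normal 0.037 -0.145 0.989
outer loop
vertex -3.965 -3.602 2.224
vertex -3.591 -3.072 2.288
vertex -4.24 -3.019 2.32
endloop
endfacet
facet normal -0.420 -0.880 0.224
outer loop
vertex -4.007 -3.744 1.589
vertex -3.965 -3.602 2.224
vertex -4.497 -3.434 1.888
endloop
endfacet
facet normal -0.086 -0.550 -0.831
outer loop
vertex -3.66 -3.301 1.26
vertex -4.007 -3.744 1.589
vertex -4.309 -3.248 1.292
endloop
endfacet
facet normal 0.577 0.390 -0.718
outer loop
vertex -3.403 -2.886 1.692
vertex -3.66 -3.301 1.26
vertex -3.935 -2.718 1.356
endloop
endfacet

endsolid


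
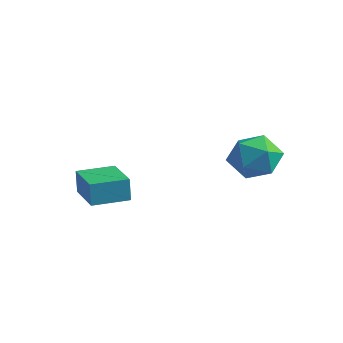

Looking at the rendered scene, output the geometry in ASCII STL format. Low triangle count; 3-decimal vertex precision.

solid 
facet normal -0.938 0.346 -0.019
outer loop
vertex -4.66 -4.404 -2.736
vertex -4.098 -2.875 -2.681
vertex -4.626 -4.375 -3.875
endloop
endfacet
facet normal -0.345 -0.938 -0.034
outer loop
vertex -2.862 -5.025 -3.839
vertex -4.66 -4.404 -2.736
vertex -4.626 -4.375 -3.875
endloop
endfacet
facet normal -0.938 0.346 -0.019
outer loop
vertex -4.626 -4.375 -3.875
vertex -4.098 -2.875 -2.681
vertex -4.064 -2.846 -3.82
endloop
endfacet
facet normal 0.030 0.025 -0.999
outer loop
vertex -4.064 -2.846 -3.82
vertex -2.862 -5.025 -3.839
vertex -4.626 -4.375 -3.875
endloop
endfacet
facet normal -0.030 -0.025 0.999
outer loop
vertex -4.66 -4.404 -2.736
vertex -2.334 -3.525 -2.645
vertex -4.098 -2.875 -2.681
endloop
endfacet
facet normal -0.345 -0.938 -0.034
outer loop
vertex -2.896 -5.054 -2.7
vertex -4.66 -4.404 -2.736
vertex -2.862 -5.025 -3.839
endloop
endfacet
facet normal -0.030 -0.025 0.999
outer loop
vertex -2.896 -5.054 -2.7
vertex -2.334 -3.525 -2.645
vertex -4.66 -4.404 -2.736
endloop
endfacet
facet normal 0.345 0.938 0.034
outer loop
vertex -4.098 -2.875 -2.681
vertex -2.334 -3.525 -2.645
vertex -4.064 -2.846 -3.82
endloop
endfacet
facet normal 0.030 0.025 -0.999
outer loop
vertex -2.3 -3.496 -3.784
vertex -2.862 -5.025 -3.839
vertex -4.064 -2.846 -3.82
endloop
endfacet
facet normal 0.345 0.938 0.034
outer loop
vertex -4.064 -2.846 -3.82
vertex -2.334 -3.525 -2.645
vertex -2.3 -3.496 -3.784
endloop
endfacet
facet normal 0.938 -0.346 0.019
outer loop
vertex -2.3 -3.496 -3.784
vertex -2.896 -5.054 -2.7
vertex -2.862 -5.025 -3.839
endloop
endfacet
facet normal 0.938 -0.346 0.019
outer loop
vertex -2.334 -3.525 -2.645
vertex -2.896 -5.054 -2.7
vertex -2.3 -3.496 -3.784
endloop
endfacet
facet normal 0.123 0.969 -0.212
outer loop
vertex 1.019 0.839 -2.228
vertex 0.413 1.133 -1.236
vertex 1.603 0.992 -1.192
endloop
endfacet
facet normal 0.668 0.583 -0.463
outer loop
vertex 1.019 0.839 -2.228
vertex 1.603 0.992 -1.192
vertex 1.895 0.082 -1.916
endloop
endfacet
facet normal 0.405 0.093 -0.910
outer loop
vertex 1.019 0.839 -2.228
vertex 1.895 0.082 -1.916
vertex 0.886 -0.338 -2.408
endloop
endfacet
facet normal -0.303 0.177 -0.936
outer loop
vertex 1.019 0.839 -2.228
vertex 0.886 -0.338 -2.408
vertex -0.03 0.312 -1.988
endloop
endfacet
facet normal -0.477 0.720 -0.505
outer loop
vertex 1.019 0.839 -2.228
vertex -0.03 0.312 -1.988
vertex 0.413 1.133 -1.236
endloop
endfacet
facet normal 0.967 0.240 0.088
outer loop
vertex 1.895 0.082 -1.916
vertex 1.603 0.992 -1.192
vertex 1.83 -0.092 -0.732
endloop
endfacet
facet normal 0.084 0.866 0.493
outer loop
vertex 1.603 0.992 -1.192
vertex 0.413 1.133 -1.236
vertex 0.914 0.558 -0.312
endloop
endfacet
facet normal -0.887 0.461 0.019
outer loop
vertex 0.413 1.133 -1.236
vertex -0.03 0.312 -1.988
vertex -0.095 0.138 -0.804
endloop
endfacet
facet normal -0.606 -0.415 -0.679
outer loop
vertex -0.03 0.312 -1.988
vertex 0.886 -0.338 -2.408
vertex 0.197 -0.772 -1.528
endloop
endfacet
facet normal 0.540 -0.552 -0.636
outer loop
vertex 0.886 -0.338 -2.408
vertex 1.895 0.082 -1.916
vertex 1.387 -0.913 -1.484
endloop
endfacet
facet normal 0.303 -0.177 0.936
outer loop
vertex 0.781 -0.619 -0.492
vertex 1.83 -0.092 -0.732
vertex 0.914 0.558 -0.312
endloop
endfacet
facet normal -0.405 -0.093 0.910
outer loop
vertex 0.781 -0.619 -0.492
vertex 0.914 0.558 -0.312
vertex -0.095 0.138 -0.804
endloop
endfacet
facet normal -0.668 -0.583 0.463
outer loop
vertex 0.781 -0.619 -0.492
vertex -0.095 0.138 -0.804
vertex 0.197 -0.772 -1.528
endloop
endfacet
facet normal -0.123 -0.969 0.212
outer loop
vertex 0.781 -0.619 -0.492
vertex 0.197 -0.772 -1.528
vertex 1.387 -0.913 -1.484
endloop
endfacet
facet normal 0.477 -0.720 0.505
outer loop
vertex 0.781 -0.619 -0.492
vertex 1.387 -0.913 -1.484
vertex 1.83 -0.092 -0.732
endloop
endfacet
facet normal 0.606 0.415 0.679
outer loop
vertex 0.914 0.558 -0.312
vertex 1.83 -0.092 -0.732
vertex 1.603 0.992 -1.192
endloop
endfacet
facet normal -0.540 0.552 0.636
outer loop
vertex -0.095 0.138 -0.804
vertex 0.914 0.558 -0.312
vertex 0.413 1.133 -1.236
endloop
endfacet
facet normal -0.967 -0.240 -0.088
outer loop
vertex 0.197 -0.772 -1.528
vertex -0.095 0.138 -0.804
vertex -0.03 0.312 -1.988
endloop
endfacet
facet normal -0.084 -0.866 -0.493
outer loop
vertex 1.387 -0.913 -1.484
vertex 0.197 -0.772 -1.528
vertex 0.886 -0.338 -2.408
endloop
endfacet
facet normal 0.887 -0.461 -0.019
outer loop
vertex 1.83 -0.092 -0.732
vertex 1.387 -0.913 -1.484
vertex 1.895 0.082 -1.916
endloop
endfacet

endsolid


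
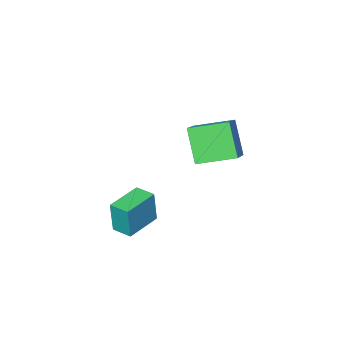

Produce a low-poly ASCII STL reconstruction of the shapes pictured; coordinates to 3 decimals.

solid 
facet normal -0.779 0.581 0.234
outer loop
vertex -3.639 2.061 4.475
vertex -3.345 3.068 2.951
vertex -4.87 0.833 3.427
endloop
endfacet
facet normal -0.159 -0.544 0.824
outer loop
vertex -3.475 -0.208 3.009
vertex -3.639 2.061 4.475
vertex -4.87 0.833 3.427
endloop
endfacet
facet normal -0.779 0.581 0.234
outer loop
vertex -4.87 0.833 3.427
vertex -3.345 3.068 2.951
vertex -4.576 1.84 1.903
endloop
endfacet
facet normal -0.606 -0.605 -0.517
outer loop
vertex -4.576 1.84 1.903
vertex -3.475 -0.208 3.009
vertex -4.87 0.833 3.427
endloop
endfacet
facet normal 0.606 0.605 0.517
outer loop
vertex -3.639 2.061 4.475
vertex -1.95 2.027 2.533
vertex -3.345 3.068 2.951
endloop
endfacet
facet normal -0.159 -0.544 0.824
outer loop
vertex -2.244 1.02 4.057
vertex -3.639 2.061 4.475
vertex -3.475 -0.208 3.009
endloop
endfacet
facet normal 0.606 0.605 0.517
outer loop
vertex -2.244 1.02 4.057
vertex -1.95 2.027 2.533
vertex -3.639 2.061 4.475
endloop
endfacet
facet normal 0.159 0.544 -0.824
outer loop
vertex -3.345 3.068 2.951
vertex -1.95 2.027 2.533
vertex -4.576 1.84 1.903
endloop
endfacet
facet normal -0.606 -0.605 -0.517
outer loop
vertex -3.181 0.799 1.485
vertex -3.475 -0.208 3.009
vertex -4.576 1.84 1.903
endloop
endfacet
facet normal 0.159 0.544 -0.824
outer loop
vertex -4.576 1.84 1.903
vertex -1.95 2.027 2.533
vertex -3.181 0.799 1.485
endloop
endfacet
facet normal 0.779 -0.581 -0.234
outer loop
vertex -3.181 0.799 1.485
vertex -2.244 1.02 4.057
vertex -3.475 -0.208 3.009
endloop
endfacet
facet normal 0.779 -0.581 -0.234
outer loop
vertex -1.95 2.027 2.533
vertex -2.244 1.02 4.057
vertex -3.181 0.799 1.485
endloop
endfacet
facet normal -0.960 -0.271 0.068
outer loop
vertex 0.446 1.279 1.64
vertex 0.195 2.174 1.668
vertex 0.332 1.295 0.085
endloop
endfacet
facet normal 0.270 -0.962 -0.030
outer loop
vertex 1.925 1.746 -0.028
vertex 0.446 1.279 1.64
vertex 0.332 1.295 0.085
endloop
endfacet
facet normal -0.960 -0.272 0.068
outer loop
vertex 0.332 1.295 0.085
vertex 0.195 2.174 1.668
vertex 0.08 2.19 0.112
endloop
endfacet
facet normal -0.073 0.009 -0.997
outer loop
vertex 0.08 2.19 0.112
vertex 1.925 1.746 -0.028
vertex 0.332 1.295 0.085
endloop
endfacet
facet normal 0.074 -0.011 0.997
outer loop
vertex 0.446 1.279 1.64
vertex 1.788 2.625 1.555
vertex 0.195 2.174 1.668
endloop
endfacet
facet normal 0.270 -0.962 -0.030
outer loop
vertex 2.04 1.73 1.528
vertex 0.446 1.279 1.64
vertex 1.925 1.746 -0.028
endloop
endfacet
facet normal 0.073 -0.010 0.997
outer loop
vertex 2.04 1.73 1.528
vertex 1.788 2.625 1.555
vertex 0.446 1.279 1.64
endloop
endfacet
facet normal -0.270 0.962 0.030
outer loop
vertex 0.195 2.174 1.668
vertex 1.788 2.625 1.555
vertex 0.08 2.19 0.112
endloop
endfacet
facet normal -0.073 0.011 -0.997
outer loop
vertex 1.674 2.641 -0.0
vertex 1.925 1.746 -0.028
vertex 0.08 2.19 0.112
endloop
endfacet
facet normal -0.270 0.962 0.030
outer loop
vertex 0.08 2.19 0.112
vertex 1.788 2.625 1.555
vertex 1.674 2.641 -0.0
endloop
endfacet
facet normal 0.960 0.271 -0.068
outer loop
vertex 1.674 2.641 -0.0
vertex 2.04 1.73 1.528
vertex 1.925 1.746 -0.028
endloop
endfacet
facet normal 0.960 0.272 -0.068
outer loop
vertex 1.788 2.625 1.555
vertex 2.04 1.73 1.528
vertex 1.674 2.641 -0.0
endloop
endfacet

endsolid


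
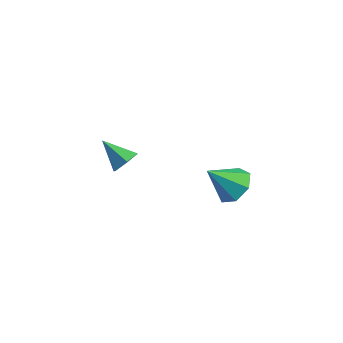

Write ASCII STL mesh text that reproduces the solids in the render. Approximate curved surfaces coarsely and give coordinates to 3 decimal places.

solid 
facet normal 0.811 0.104 -0.576
outer loop
vertex -2.739 3.463 -1.855
vertex -3.052 3.065 -2.367
vertex -3.14 3.78 -2.362
endloop
endfacet
facet normal -0.155 0.778 0.609
outer loop
vertex -2.739 3.463 -1.855
vertex -3.14 3.78 -2.362
vertex -4.228 2.915 -1.533
endloop
endfacet
facet normal 0.811 0.104 -0.575
outer loop
vertex -3.14 3.78 -2.362
vertex -3.052 3.065 -2.367
vertex -3.453 3.383 -2.875
endloop
endfacet
facet normal -0.680 0.719 -0.142
outer loop
vertex -3.14 3.78 -2.362
vertex -3.453 3.383 -2.875
vertex -4.228 2.915 -1.533
endloop
endfacet
facet normal 0.811 0.104 -0.575
outer loop
vertex -3.453 3.383 -2.875
vertex -3.052 3.065 -2.367
vertex -3.365 2.668 -2.88
endloop
endfacet
facet normal -0.846 -0.100 -0.524
outer loop
vertex -3.453 3.383 -2.875
vertex -3.365 2.668 -2.88
vertex -4.228 2.915 -1.533
endloop
endfacet
facet normal 0.811 0.105 -0.576
outer loop
vertex -3.365 2.668 -2.88
vertex -3.052 3.065 -2.367
vertex -2.964 2.351 -2.373
endloop
endfacet
facet normal -0.486 -0.860 -0.154
outer loop
vertex -3.365 2.668 -2.88
vertex -2.964 2.351 -2.373
vertex -4.228 2.915 -1.533
endloop
endfacet
facet normal 0.811 0.105 -0.576
outer loop
vertex -2.964 2.351 -2.373
vertex -3.052 3.065 -2.367
vertex -2.651 2.748 -1.86
endloop
endfacet
facet normal 0.039 -0.802 0.597
outer loop
vertex -2.964 2.351 -2.373
vertex -2.651 2.748 -1.86
vertex -4.228 2.915 -1.533
endloop
endfacet
facet normal 0.811 0.104 -0.576
outer loop
vertex -2.651 2.748 -1.86
vertex -3.052 3.065 -2.367
vertex -2.739 3.463 -1.855
endloop
endfacet
facet normal 0.205 0.018 0.979
outer loop
vertex -2.651 2.748 -1.86
vertex -2.739 3.463 -1.855
vertex -4.228 2.915 -1.533
endloop
endfacet
facet normal 0.415 0.547 -0.727
outer loop
vertex 2.412 3.636 -1.763
vertex 1.756 4.273 -1.659
vertex 2.571 4.215 -1.237
endloop
endfacet
facet normal 0.601 -0.621 0.502
outer loop
vertex 2.412 3.636 -1.763
vertex 2.571 4.215 -1.237
vertex 1.084 3.387 -0.481
endloop
endfacet
facet normal 0.416 0.545 -0.728
outer loop
vertex 2.571 4.215 -1.237
vertex 1.756 4.273 -1.659
vertex 2.117 4.838 -1.03
endloop
endfacet
facet normal 0.442 0.024 0.897
outer loop
vertex 2.571 4.215 -1.237
vertex 2.117 4.838 -1.03
vertex 1.084 3.387 -0.481
endloop
endfacet
facet normal 0.414 0.546 -0.728
outer loop
vertex 2.117 4.838 -1.03
vertex 1.756 4.273 -1.659
vertex 1.39 5.034 -1.296
endloop
endfacet
facet normal -0.192 0.464 0.865
outer loop
vertex 2.117 4.838 -1.03
vertex 1.39 5.034 -1.296
vertex 1.084 3.387 -0.481
endloop
endfacet
facet normal 0.415 0.546 -0.728
outer loop
vertex 1.39 5.034 -1.296
vertex 1.756 4.273 -1.659
vertex 0.939 4.657 -1.836
endloop
endfacet
facet normal -0.824 0.367 0.432
outer loop
vertex 1.39 5.034 -1.296
vertex 0.939 4.657 -1.836
vertex 1.084 3.387 -0.481
endloop
endfacet
facet normal 0.414 0.546 -0.728
outer loop
vertex 0.939 4.657 -1.836
vertex 1.756 4.273 -1.659
vertex 1.103 3.99 -2.243
endloop
endfacet
facet normal -0.978 -0.194 -0.077
outer loop
vertex 0.939 4.657 -1.836
vertex 1.103 3.99 -2.243
vertex 1.084 3.387 -0.481
endloop
endfacet
facet normal 0.414 0.547 -0.728
outer loop
vertex 1.103 3.99 -2.243
vertex 1.756 4.273 -1.659
vertex 1.759 3.536 -2.211
endloop
endfacet
facet normal -0.537 -0.796 -0.278
outer loop
vertex 1.103 3.99 -2.243
vertex 1.759 3.536 -2.211
vertex 1.084 3.387 -0.481
endloop
endfacet
facet normal 0.415 0.546 -0.727
outer loop
vertex 1.759 3.536 -2.211
vertex 1.756 4.273 -1.659
vertex 2.412 3.636 -1.763
endloop
endfacet
facet normal 0.165 -0.986 -0.021
outer loop
vertex 1.759 3.536 -2.211
vertex 2.412 3.636 -1.763
vertex 1.084 3.387 -0.481
endloop
endfacet

endsolid


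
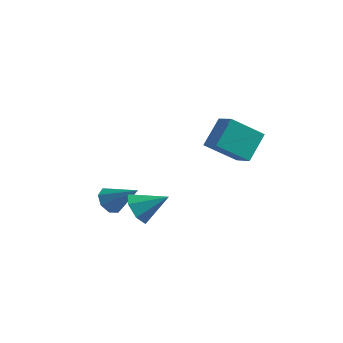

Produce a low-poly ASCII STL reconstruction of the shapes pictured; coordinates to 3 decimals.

solid 
facet normal -0.802 0.457 -0.385
outer loop
vertex -1.089 0.721 3.076
vertex -0.98 1.973 4.337
vertex 0.106 1.815 1.886
endloop
endfacet
facet normal -0.062 -0.703 -0.708
outer loop
vertex 1.1 1.247 2.363
vertex -1.089 0.721 3.076
vertex 0.106 1.815 1.886
endloop
endfacet
facet normal -0.801 0.458 -0.385
outer loop
vertex 0.106 1.815 1.886
vertex -0.98 1.973 4.337
vertex 0.216 3.066 3.147
endloop
endfacet
facet normal 0.595 0.544 -0.592
outer loop
vertex 0.216 3.066 3.147
vertex 1.1 1.247 2.363
vertex 0.106 1.815 1.886
endloop
endfacet
facet normal -0.595 -0.544 0.592
outer loop
vertex -1.089 0.721 3.076
vertex 0.014 1.405 4.814
vertex -0.98 1.973 4.337
endloop
endfacet
facet normal -0.062 -0.703 -0.708
outer loop
vertex -0.096 0.154 3.553
vertex -1.089 0.721 3.076
vertex 1.1 1.247 2.363
endloop
endfacet
facet normal -0.595 -0.544 0.592
outer loop
vertex -0.096 0.154 3.553
vertex 0.014 1.405 4.814
vertex -1.089 0.721 3.076
endloop
endfacet
facet normal 0.062 0.703 0.708
outer loop
vertex -0.98 1.973 4.337
vertex 0.014 1.405 4.814
vertex 0.216 3.066 3.147
endloop
endfacet
facet normal 0.595 0.544 -0.592
outer loop
vertex 1.209 2.499 3.624
vertex 1.1 1.247 2.363
vertex 0.216 3.066 3.147
endloop
endfacet
facet normal 0.061 0.703 0.708
outer loop
vertex 0.216 3.066 3.147
vertex 0.014 1.405 4.814
vertex 1.209 2.499 3.624
endloop
endfacet
facet normal 0.801 -0.458 0.385
outer loop
vertex 1.209 2.499 3.624
vertex -0.096 0.154 3.553
vertex 1.1 1.247 2.363
endloop
endfacet
facet normal 0.802 -0.458 0.384
outer loop
vertex 0.014 1.405 4.814
vertex -0.096 0.154 3.553
vertex 1.209 2.499 3.624
endloop
endfacet
facet normal -0.807 -0.040 -0.589
outer loop
vertex -3.695 -2.312 -0.345
vertex -4.039 -2.826 0.162
vertex -4.024 -2.03 0.087
endloop
endfacet
facet normal 0.528 0.837 -0.144
outer loop
vertex -3.695 -2.312 -0.345
vertex -4.024 -2.03 0.087
vertex -2.561 -2.754 1.238
endloop
endfacet
facet normal -0.808 -0.040 -0.588
outer loop
vertex -4.024 -2.03 0.087
vertex -4.039 -2.826 0.162
vertex -4.362 -2.214 0.564
endloop
endfacet
facet normal 0.110 0.899 0.425
outer loop
vertex -4.024 -2.03 0.087
vertex -4.362 -2.214 0.564
vertex -2.561 -2.754 1.238
endloop
endfacet
facet normal -0.808 -0.041 -0.588
outer loop
vertex -4.362 -2.214 0.564
vertex -4.039 -2.826 0.162
vertex -4.51 -2.757 0.805
endloop
endfacet
facet normal -0.195 0.442 0.876
outer loop
vertex -4.362 -2.214 0.564
vertex -4.51 -2.757 0.805
vertex -2.561 -2.754 1.238
endloop
endfacet
facet normal -0.808 -0.040 -0.588
outer loop
vertex -4.51 -2.757 0.805
vertex -4.039 -2.826 0.162
vertex -4.383 -3.34 0.67
endloop
endfacet
facet normal -0.209 -0.264 0.942
outer loop
vertex -4.51 -2.757 0.805
vertex -4.383 -3.34 0.67
vertex -2.561 -2.754 1.238
endloop
endfacet
facet normal -0.809 -0.039 -0.587
outer loop
vertex -4.383 -3.34 0.67
vertex -4.039 -2.826 0.162
vertex -4.055 -3.622 0.237
endloop
endfacet
facet normal 0.077 -0.808 0.585
outer loop
vertex -4.383 -3.34 0.67
vertex -4.055 -3.622 0.237
vertex -2.561 -2.754 1.238
endloop
endfacet
facet normal -0.808 -0.039 -0.588
outer loop
vertex -4.055 -3.622 0.237
vertex -4.039 -2.826 0.162
vertex -3.717 -3.438 -0.24
endloop
endfacet
facet normal 0.495 -0.869 0.015
outer loop
vertex -4.055 -3.622 0.237
vertex -3.717 -3.438 -0.24
vertex -2.561 -2.754 1.238
endloop
endfacet
facet normal -0.808 -0.039 -0.588
outer loop
vertex -3.717 -3.438 -0.24
vertex -4.039 -2.826 0.162
vertex -3.568 -2.896 -0.481
endloop
endfacet
facet normal 0.800 -0.413 -0.435
outer loop
vertex -3.717 -3.438 -0.24
vertex -3.568 -2.896 -0.481
vertex -2.561 -2.754 1.238
endloop
endfacet
facet normal -0.808 -0.039 -0.588
outer loop
vertex -3.568 -2.896 -0.481
vertex -4.039 -2.826 0.162
vertex -3.695 -2.312 -0.345
endloop
endfacet
facet normal 0.814 0.294 -0.501
outer loop
vertex -3.568 -2.896 -0.481
vertex -3.695 -2.312 -0.345
vertex -2.561 -2.754 1.238
endloop
endfacet
facet normal -0.773 -0.373 -0.513
outer loop
vertex -1.23 -4.235 0.139
vertex -1.834 -3.905 0.809
vertex -1.52 -3.464 0.016
endloop
endfacet
facet normal 0.830 0.231 -0.508
outer loop
vertex -1.23 -4.235 0.139
vertex -1.52 -3.464 0.016
vertex -0.566 -3.295 1.651
endloop
endfacet
facet normal -0.773 -0.372 -0.513
outer loop
vertex -1.52 -3.464 0.016
vertex -1.834 -3.905 0.809
vertex -2.046 -3.025 0.49
endloop
endfacet
facet normal 0.413 0.849 -0.329
outer loop
vertex -1.52 -3.464 0.016
vertex -2.046 -3.025 0.49
vertex -0.566 -3.295 1.651
endloop
endfacet
facet normal -0.773 -0.372 -0.514
outer loop
vertex -2.046 -3.025 0.49
vertex -1.834 -3.905 0.809
vertex -2.413 -3.249 1.204
endloop
endfacet
facet normal -0.044 0.959 0.279
outer loop
vertex -2.046 -3.025 0.49
vertex -2.413 -3.249 1.204
vertex -0.566 -3.295 1.651
endloop
endfacet
facet normal -0.773 -0.373 -0.513
outer loop
vertex -2.413 -3.249 1.204
vertex -1.834 -3.905 0.809
vertex -2.343 -3.967 1.621
endloop
endfacet
facet normal -0.195 0.478 0.856
outer loop
vertex -2.413 -3.249 1.204
vertex -2.343 -3.967 1.621
vertex -0.566 -3.295 1.651
endloop
endfacet
facet normal -0.773 -0.372 -0.513
outer loop
vertex -2.343 -3.967 1.621
vertex -1.834 -3.905 0.809
vertex -1.89 -4.639 1.426
endloop
endfacet
facet normal 0.072 -0.233 0.970
outer loop
vertex -2.343 -3.967 1.621
vertex -1.89 -4.639 1.426
vertex -0.566 -3.295 1.651
endloop
endfacet
facet normal -0.773 -0.373 -0.513
outer loop
vertex -1.89 -4.639 1.426
vertex -1.834 -3.905 0.809
vertex -1.395 -4.758 0.767
endloop
endfacet
facet normal 0.556 -0.637 0.533
outer loop
vertex -1.89 -4.639 1.426
vertex -1.395 -4.758 0.767
vertex -0.566 -3.295 1.651
endloop
endfacet
facet normal -0.773 -0.373 -0.513
outer loop
vertex -1.395 -4.758 0.767
vertex -1.834 -3.905 0.809
vertex -1.23 -4.235 0.139
endloop
endfacet
facet normal 0.894 -0.431 -0.124
outer loop
vertex -1.395 -4.758 0.767
vertex -1.23 -4.235 0.139
vertex -0.566 -3.295 1.651
endloop
endfacet

endsolid
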